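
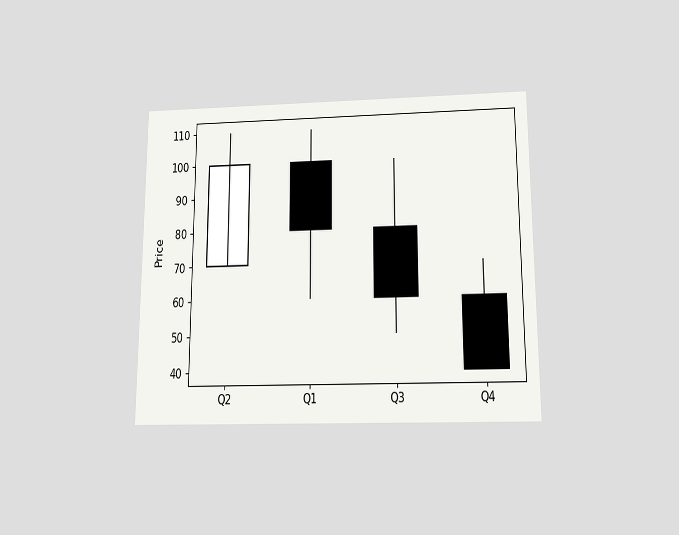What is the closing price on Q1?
The chart is viewed slightly from below. The Q1 candle closes at 80.

80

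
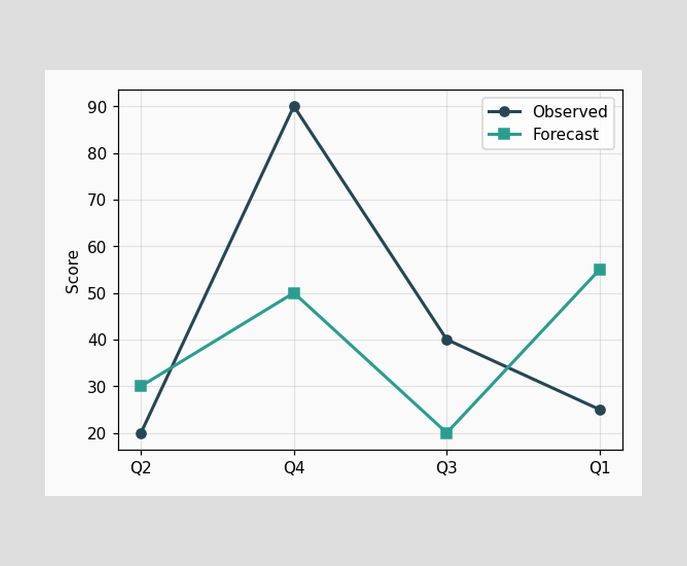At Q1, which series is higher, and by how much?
At Q1, Forecast sits above the other line by 30.

Forecast, by 30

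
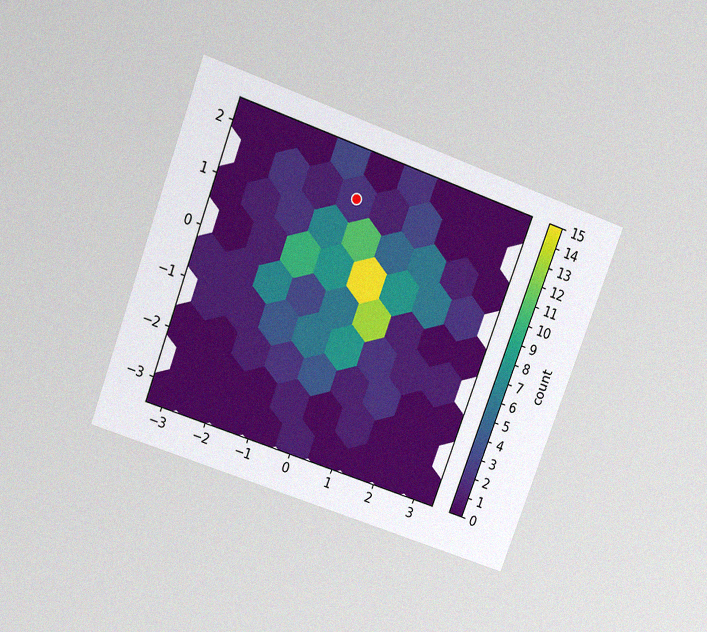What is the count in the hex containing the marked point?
2

The chart is tilted about 20° clockwise and viewed slightly from above, with some photo noise. The marked hex reads 2 on the colorbar.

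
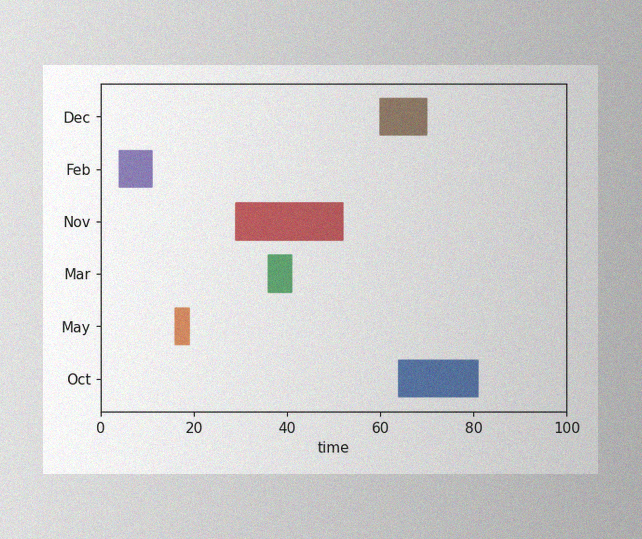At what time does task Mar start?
The image has some photo noise and uneven lighting. The Mar bar begins at t=36.

36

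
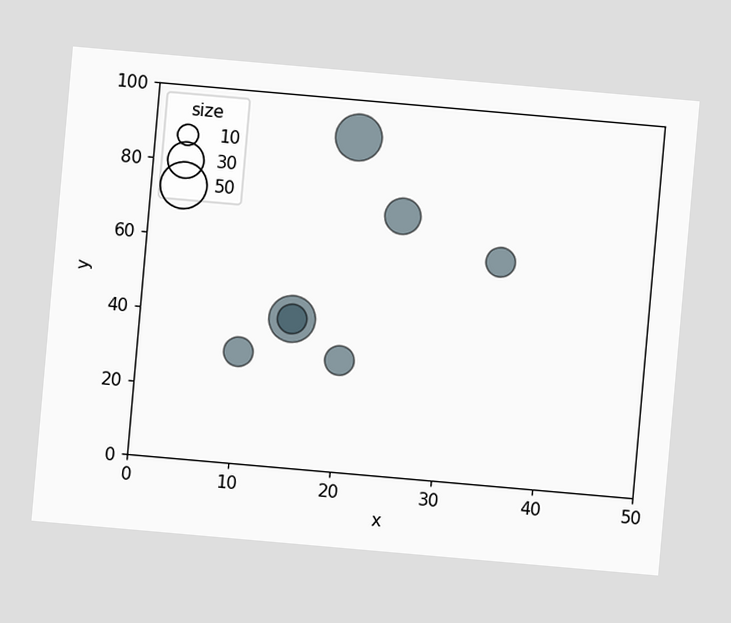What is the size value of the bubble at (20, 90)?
50

The chart is tilted about 5° clockwise. Matching the bubble at (20, 90) against the size legend gives 50.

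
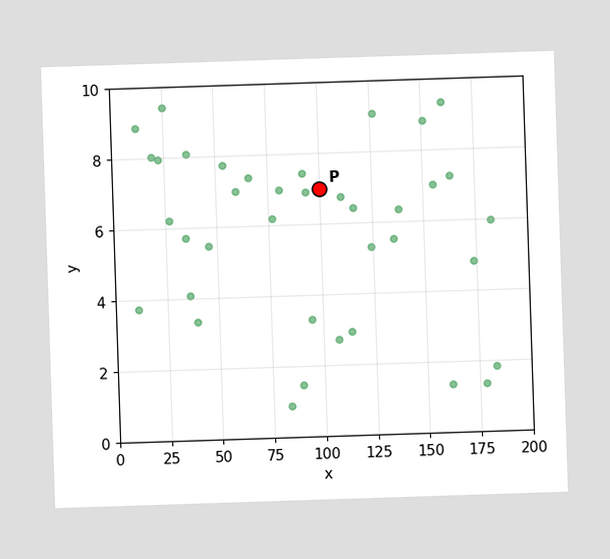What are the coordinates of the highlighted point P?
Following the gridlines from P to each axis, P sits at (100, 7).

(100, 7)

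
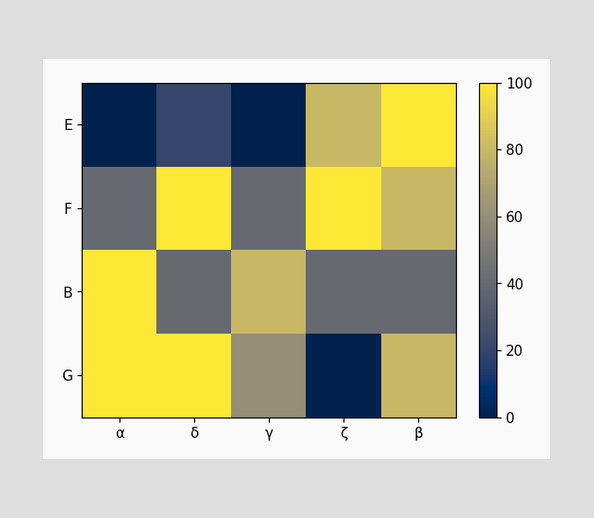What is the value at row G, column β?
80

Matching cell (G, β) against the colorbar gives 80.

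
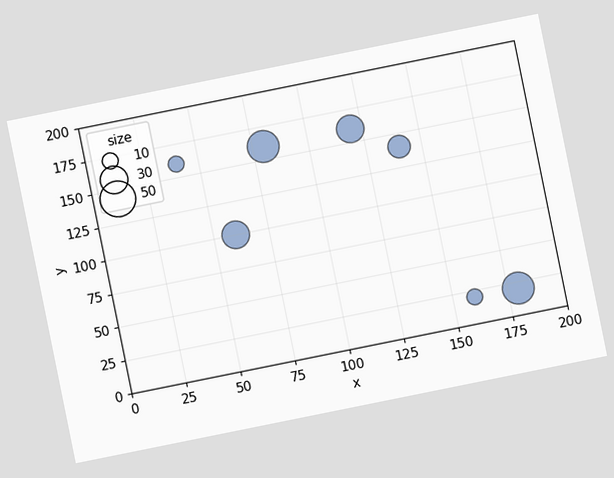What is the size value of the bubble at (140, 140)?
20

The chart is tilted about 11° counter-clockwise. Matching the bubble at (140, 140) against the size legend gives 20.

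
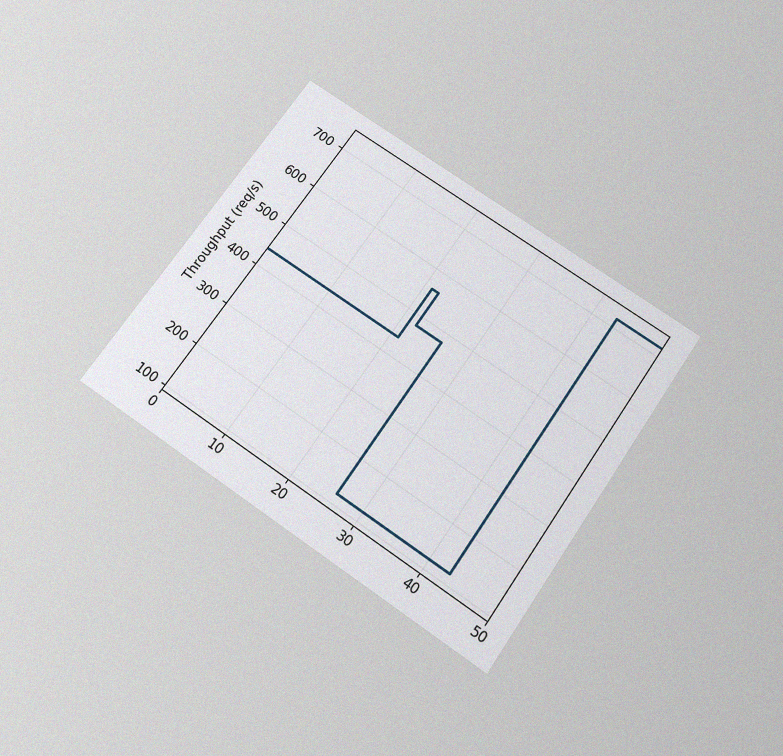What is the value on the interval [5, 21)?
The chart is tilted about 35° clockwise and viewed slightly from below, with some photo noise. On [5, 21) the step sits at 440req/s.

440req/s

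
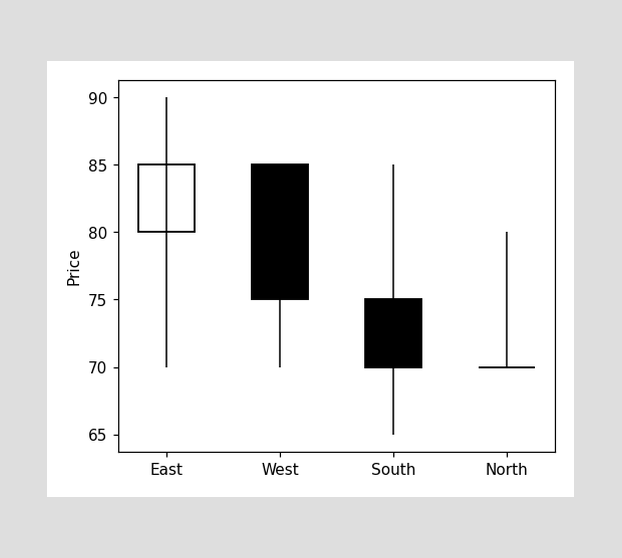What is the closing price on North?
The North candle closes at 70.

70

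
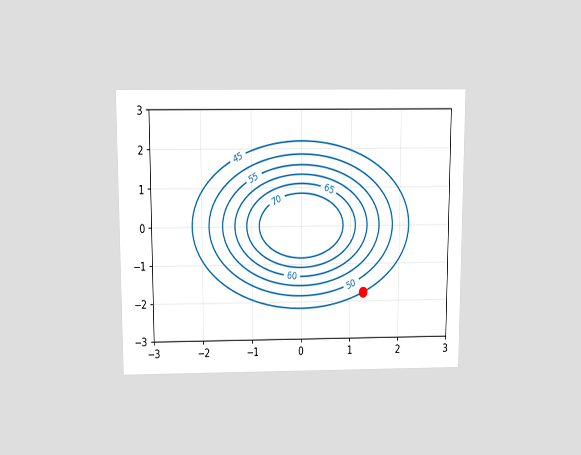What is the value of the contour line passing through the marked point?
45

The chart is viewed slightly from above. The marked point sits on the contour labelled 45.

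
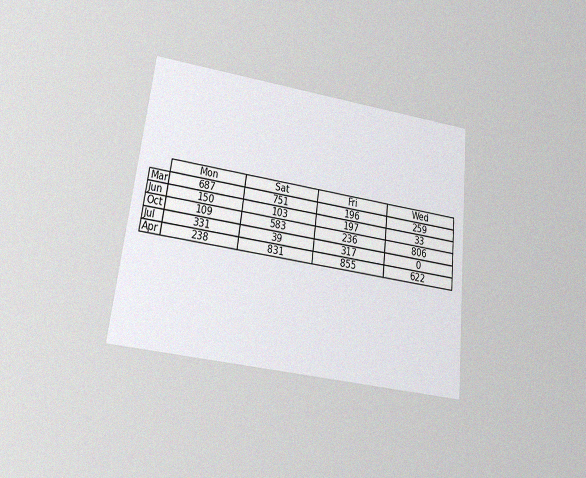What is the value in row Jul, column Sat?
The chart is tilted about 7° clockwise and viewed at a slight angle, with some photo noise. The (Jul, Sat) cell reads 39.

39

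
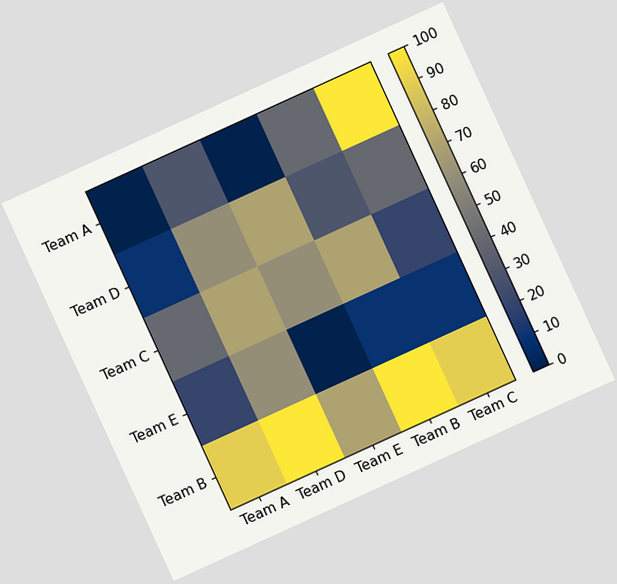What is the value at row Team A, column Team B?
The chart is tilted about 25° counter-clockwise. Matching cell (Team A, Team B) against the colorbar gives 40.

40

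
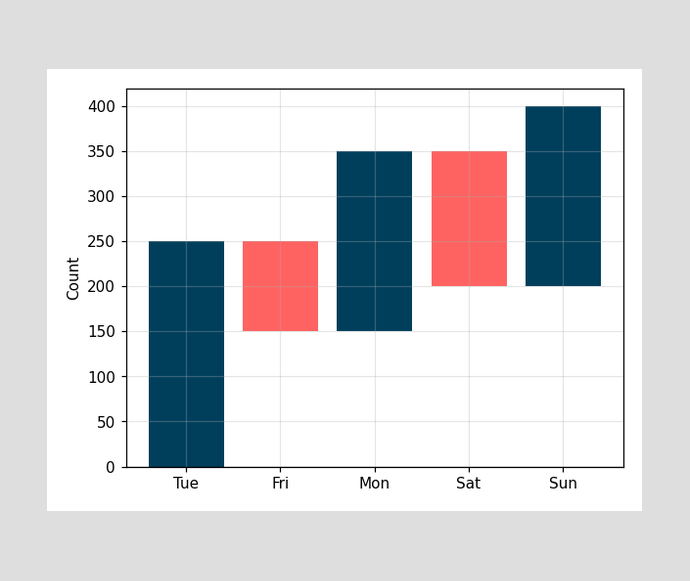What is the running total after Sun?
After Sun the running total reaches 400.

400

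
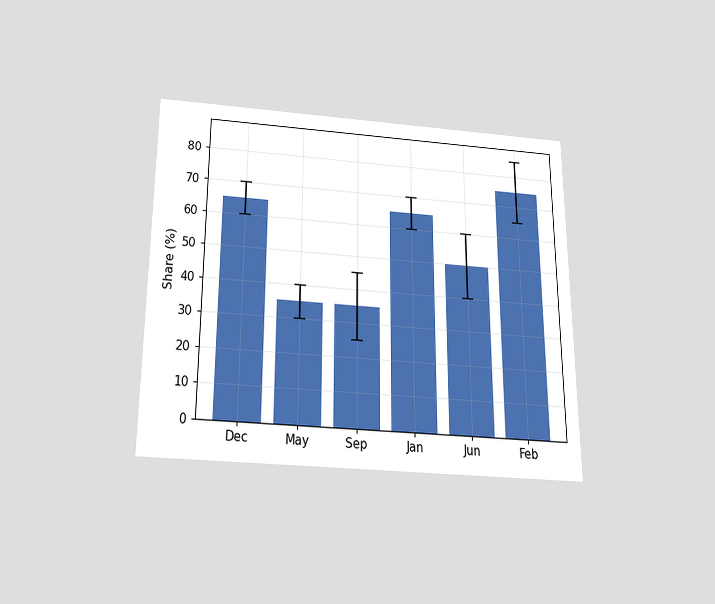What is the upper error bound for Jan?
70%

The chart is viewed slightly from below. The Jan bar's upper whisker reaches 70%.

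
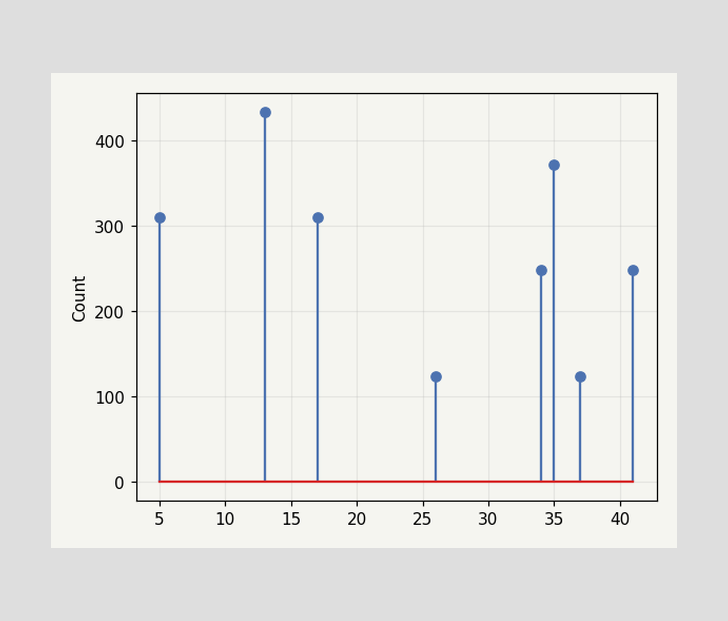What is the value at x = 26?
The stem at x=26 reaches 124.

124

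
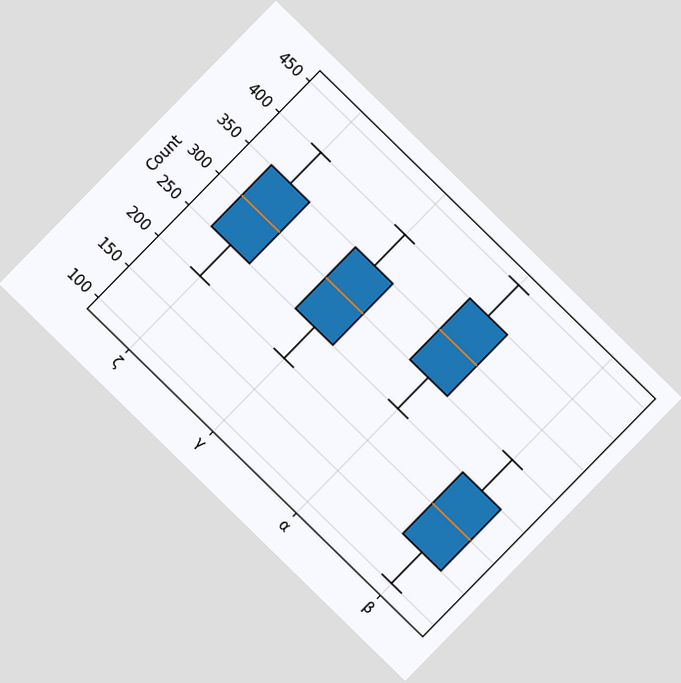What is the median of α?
The chart is tilted about 44° clockwise. The median line in the α box sits at 350.

350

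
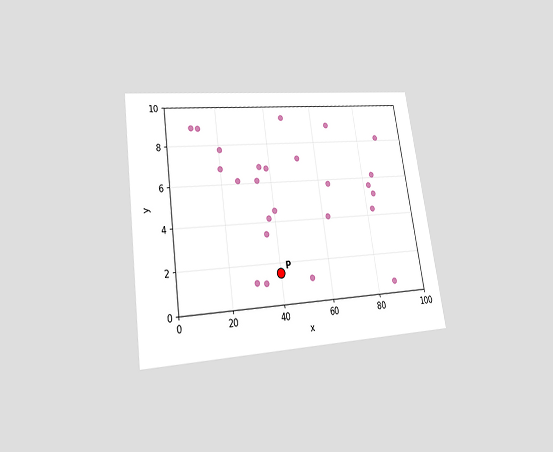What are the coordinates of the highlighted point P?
The chart is tilted about 8° counter-clockwise and viewed at a slight angle. Following the gridlines from P to each axis, P sits at (40, 1.5).

(40, 1.5)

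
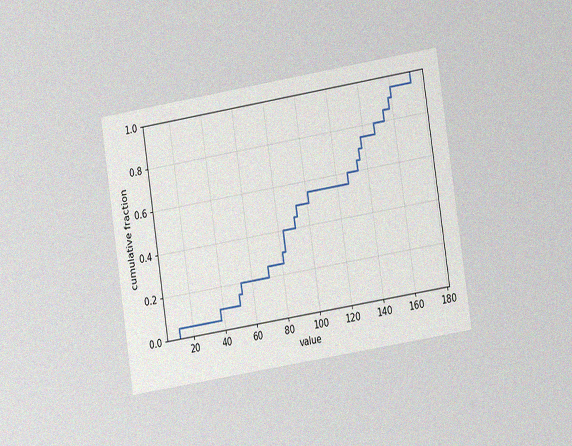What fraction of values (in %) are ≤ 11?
5%

The chart is tilted about 9° counter-clockwise and viewed slightly from the right, with some photo noise. At x=11 the ECDF step is at 5%.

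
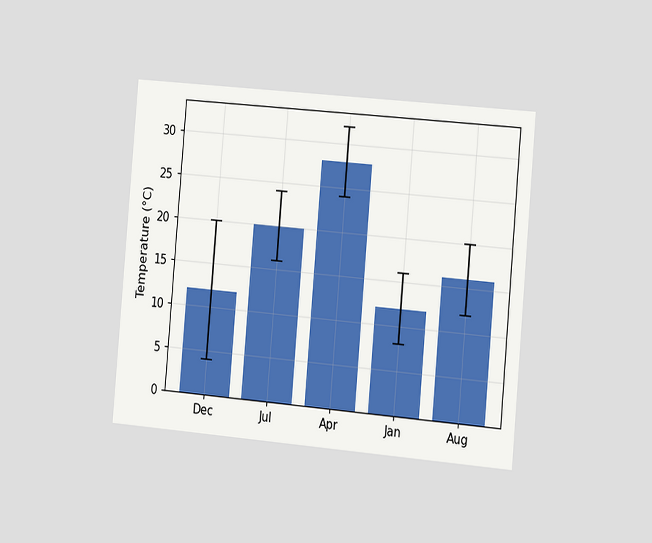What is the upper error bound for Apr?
32°C

The chart is tilted about 5° clockwise and viewed slightly from the right. The Apr bar's upper whisker reaches 32°C.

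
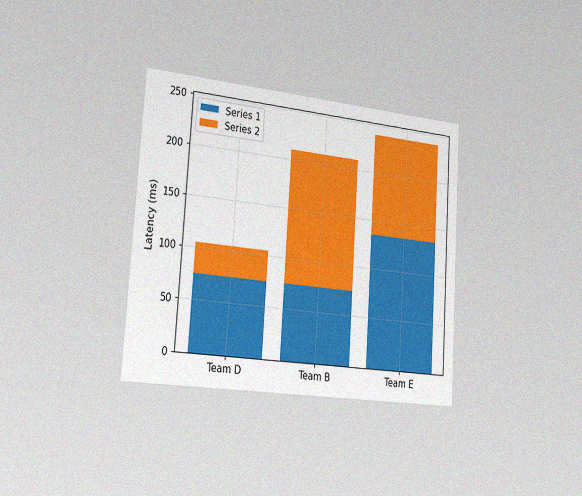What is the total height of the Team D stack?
105ms

The chart is tilted about 4° clockwise and viewed slightly from the left, with some photo noise. The Team D stack's top reaches 105ms on the y-axis.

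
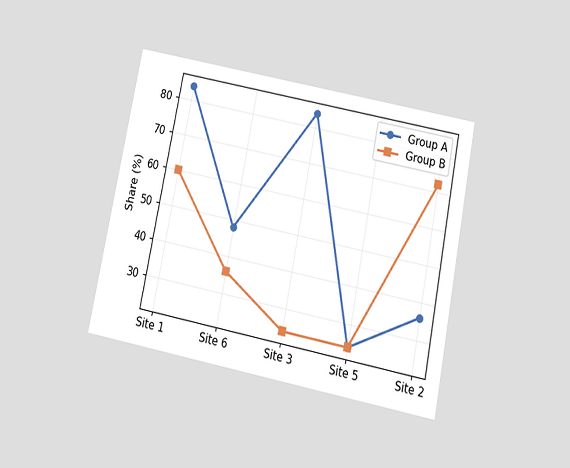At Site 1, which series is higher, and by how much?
The chart is tilted about 11° clockwise and viewed slightly from below. At Site 1, Group A sits above the other line by 24%.

Group A, by 24%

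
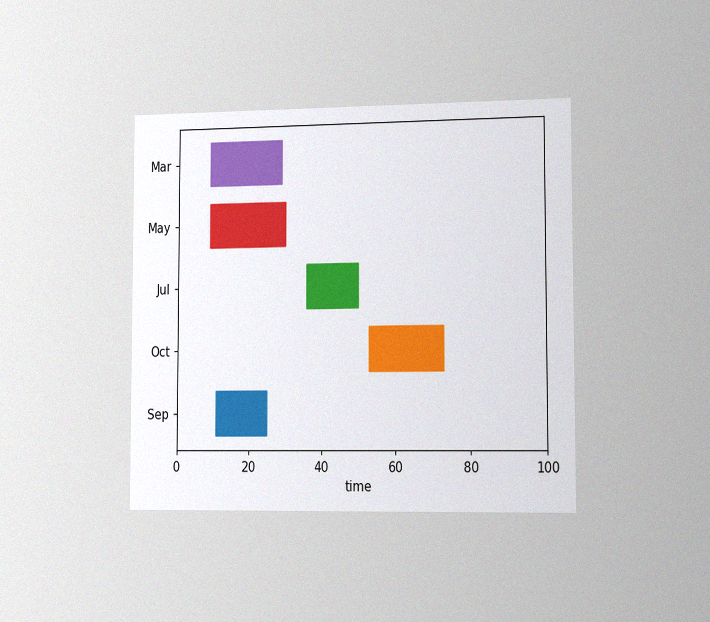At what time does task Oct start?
The chart is viewed slightly from the right, with some photo noise. The Oct bar begins at t=53.

53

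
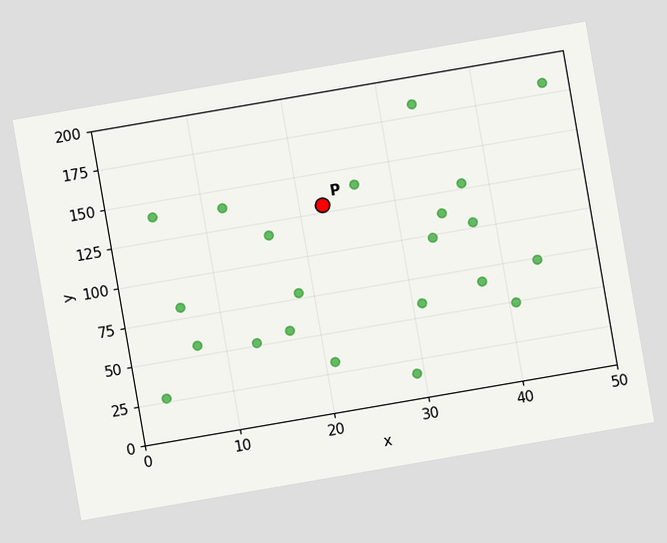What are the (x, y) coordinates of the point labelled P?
The chart is tilted about 10° counter-clockwise. Following the gridlines from P to each axis, P sits at (22.5, 130).

(22.5, 130)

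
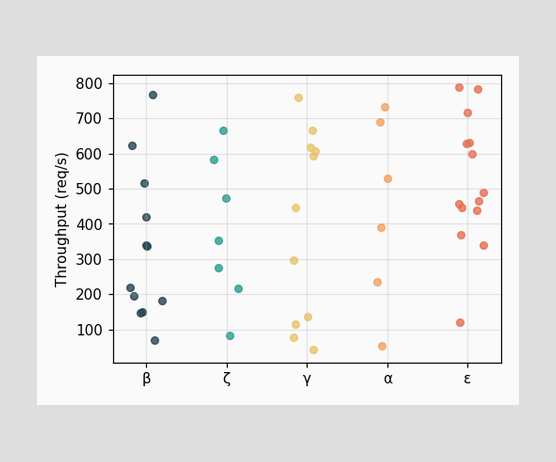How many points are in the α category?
Counting the markers in the α column gives 6.

6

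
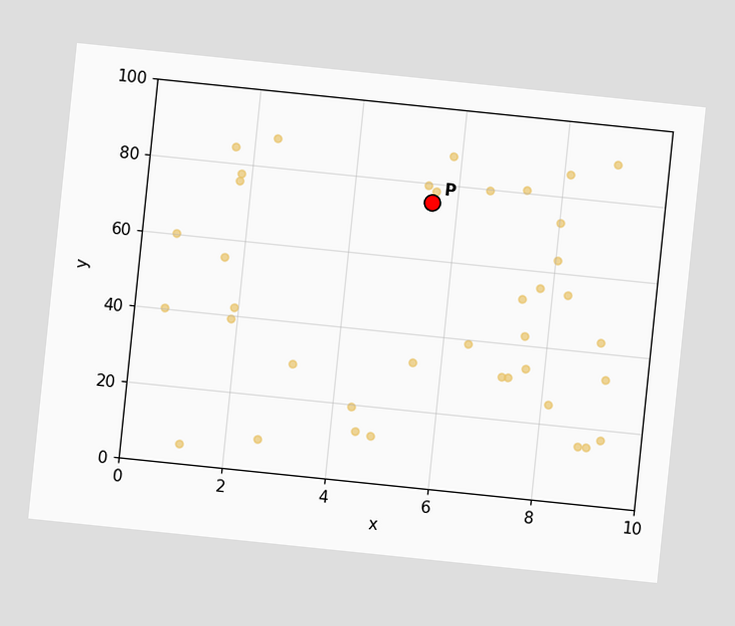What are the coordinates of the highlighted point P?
The chart is tilted about 6° clockwise. Following the gridlines from P to each axis, P sits at (5.5, 75).

(5.5, 75)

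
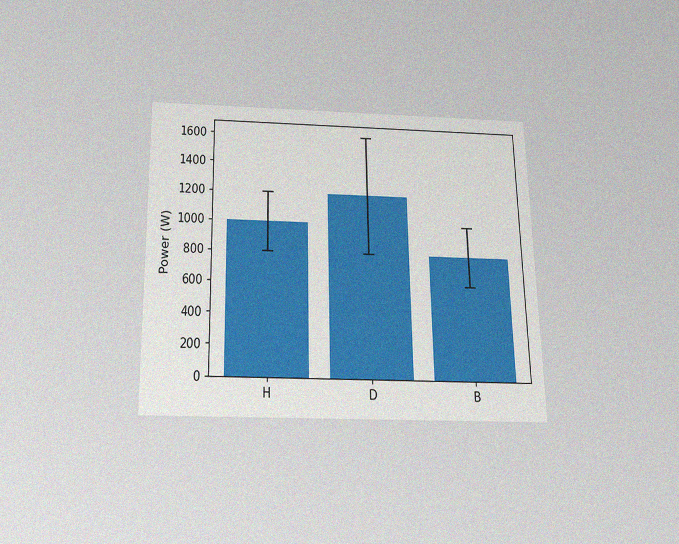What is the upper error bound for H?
1200W

The chart is viewed slightly from below, with some photo noise. The H bar's upper whisker reaches 1200W.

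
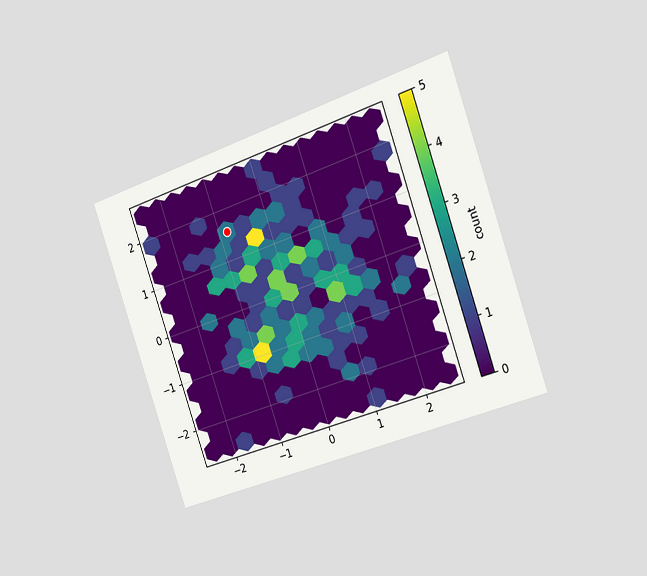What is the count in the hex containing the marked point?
The chart is tilted about 19° counter-clockwise and viewed slightly from the right. The marked hex reads 2 on the colorbar.

2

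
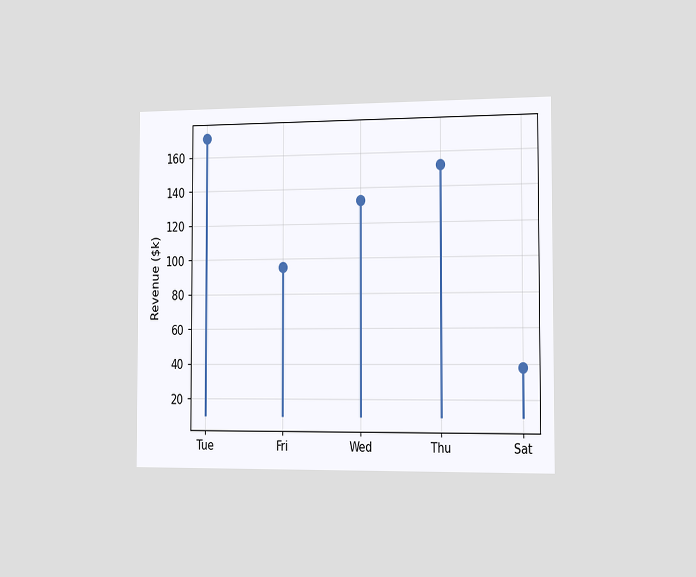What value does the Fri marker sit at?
$95k

The chart is viewed slightly from the right. The Fri marker sits at $95k.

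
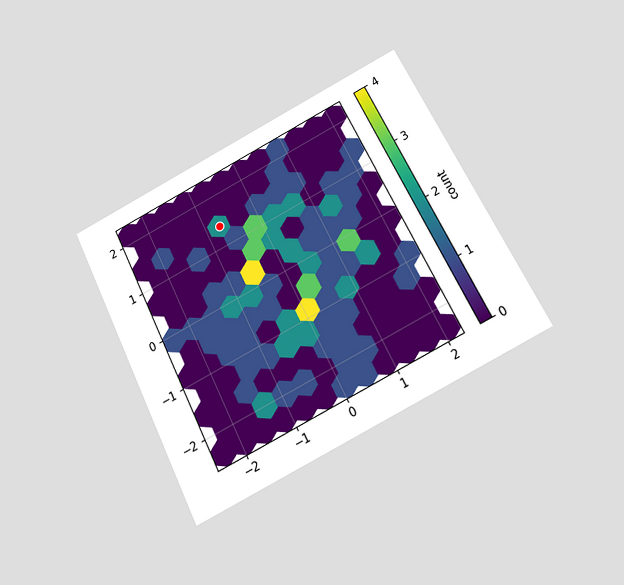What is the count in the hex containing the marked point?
2

The chart is tilted about 27° counter-clockwise and viewed at a slight angle. The marked hex reads 2 on the colorbar.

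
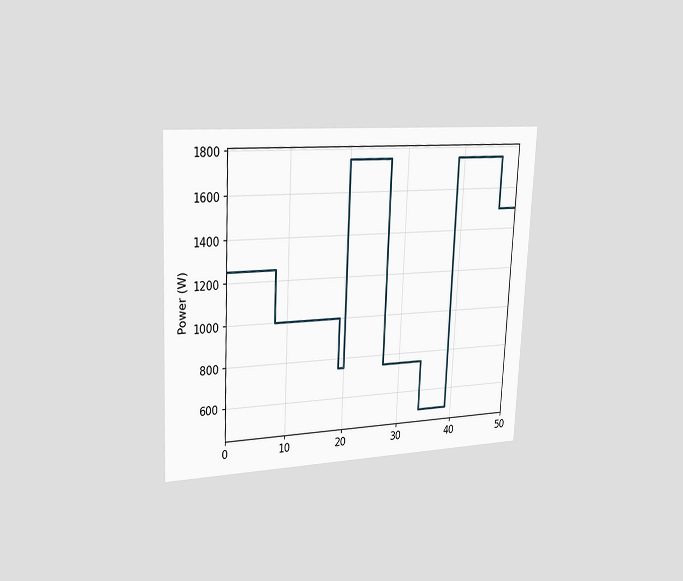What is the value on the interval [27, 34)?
750W

The chart is tilted about 3° clockwise and viewed slightly from the left. On [27, 34) the step sits at 750W.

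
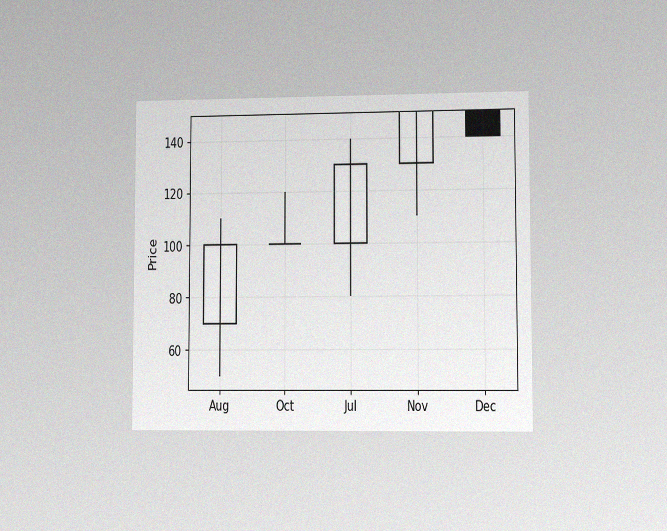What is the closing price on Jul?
130

The chart is viewed at a slight angle, with some photo noise. The Jul candle closes at 130.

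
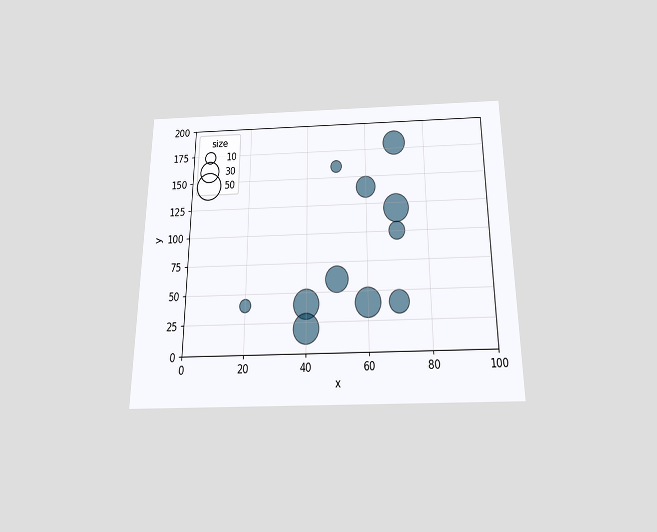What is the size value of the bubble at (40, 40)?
50

The chart is viewed slightly from below. Matching the bubble at (40, 40) against the size legend gives 50.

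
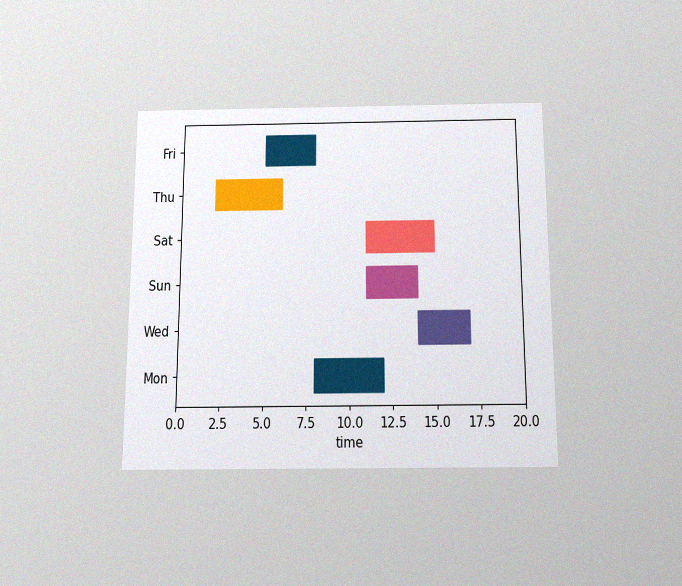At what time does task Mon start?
The chart is viewed slightly from below, with some photo noise. The Mon bar begins at t=8.

8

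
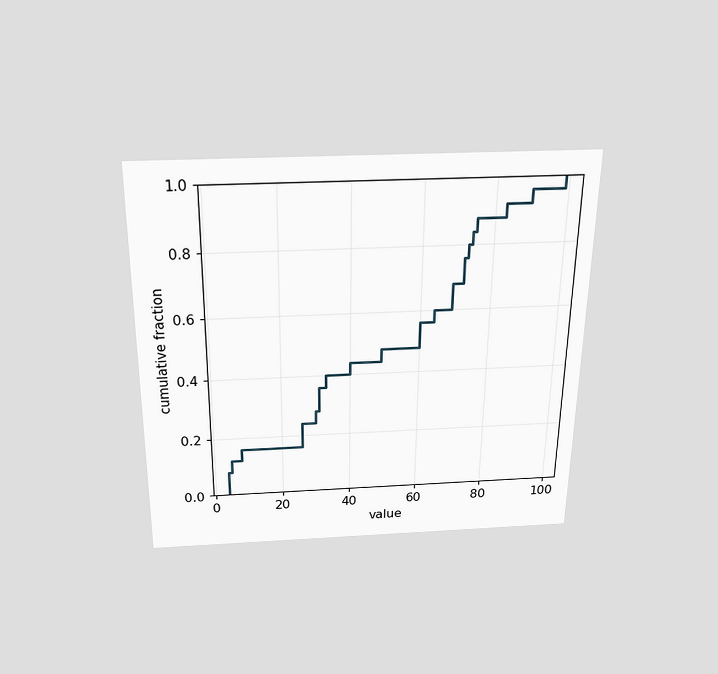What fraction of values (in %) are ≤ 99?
The chart is viewed slightly from above. At x=99 the ECDF step is at 100%.

100%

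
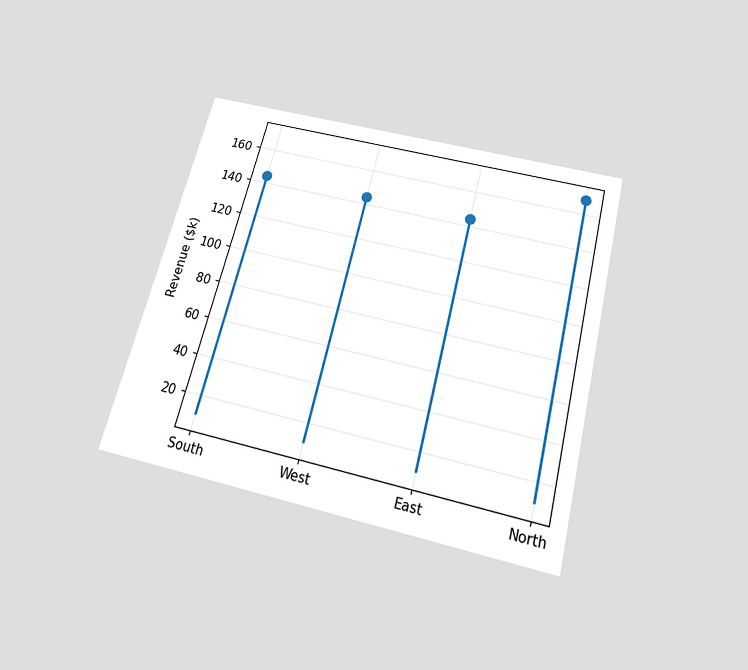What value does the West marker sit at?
$144k

The chart is tilted about 15° clockwise and viewed slightly from below. The West marker sits at $144k.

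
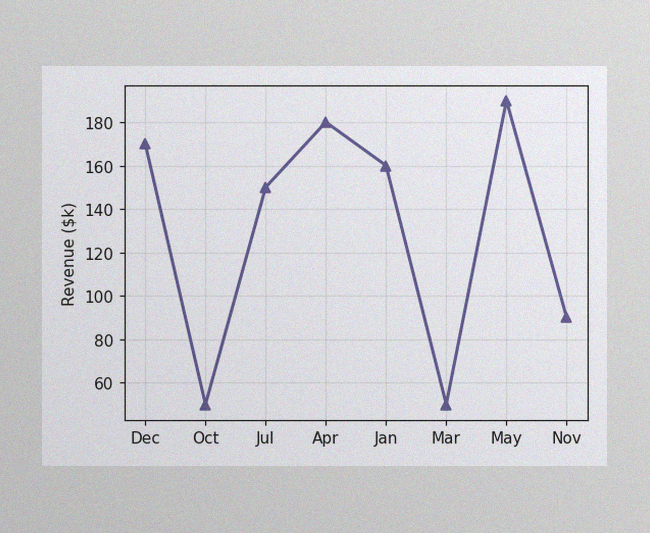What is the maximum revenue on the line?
$190k

The image has some photo noise and uneven lighting. The highest point is at May, and reading across to the y-axis gives $190k.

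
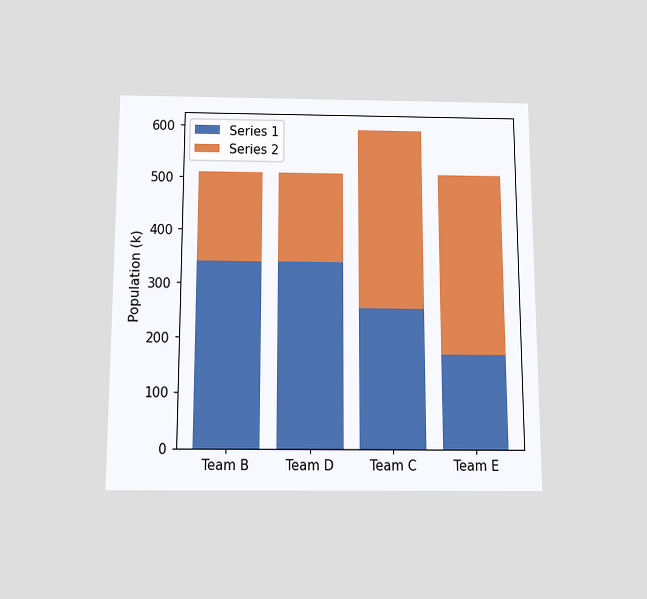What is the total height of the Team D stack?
The chart is viewed slightly from below. The Team D stack's top reaches 510k on the y-axis.

510k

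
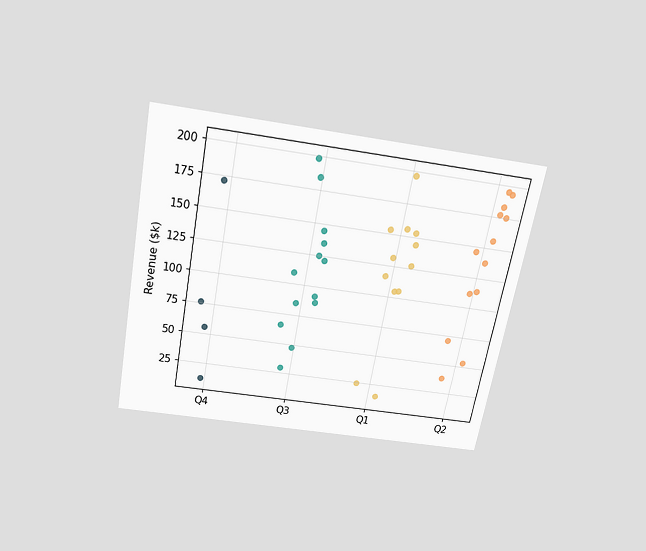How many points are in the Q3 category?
The chart is tilted about 11° clockwise and viewed slightly from above. Counting the markers in the Q3 column gives 13.

13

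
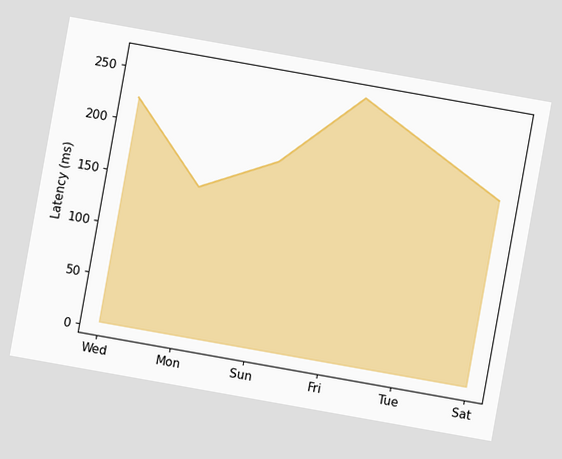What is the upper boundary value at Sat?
The chart is tilted about 10° clockwise. At Sat the upper boundary is at 185ms.

185ms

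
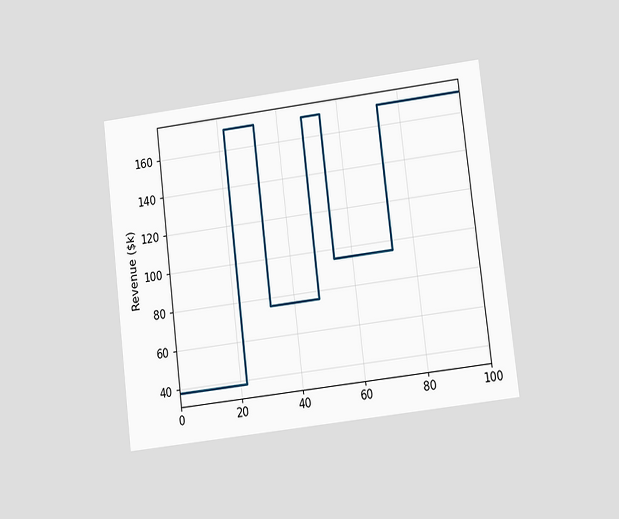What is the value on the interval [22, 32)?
$171k

The chart is tilted about 7° counter-clockwise and viewed at a slight angle. On [22, 32) the step sits at $171k.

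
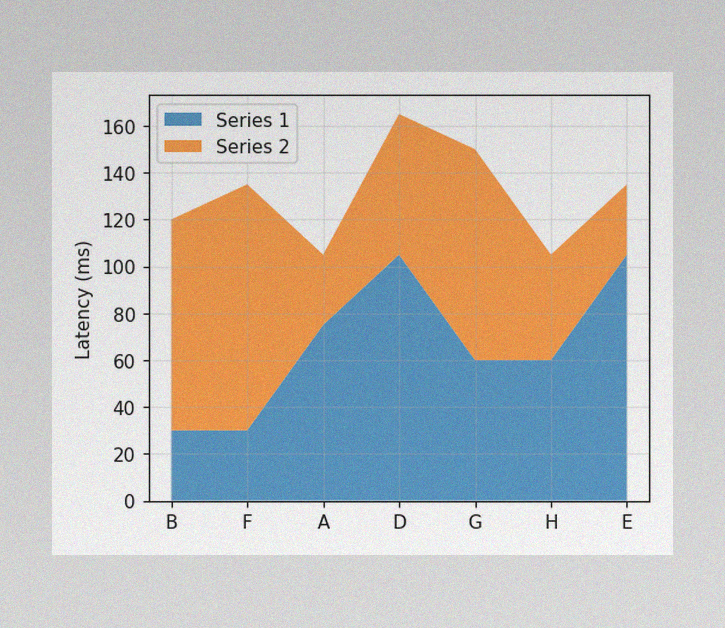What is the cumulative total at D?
165ms

The image has some photo noise and uneven lighting. The stacked total at D reaches 165ms.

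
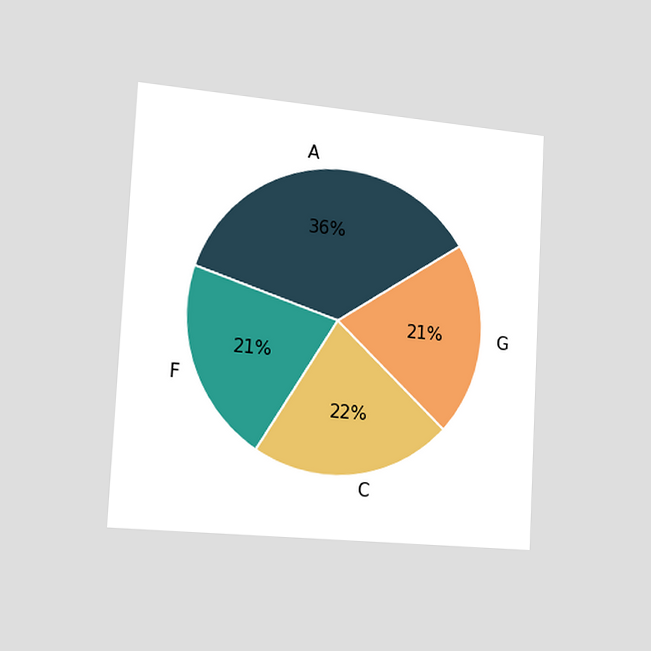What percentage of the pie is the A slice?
The chart is tilted about 3° clockwise and viewed slightly from the left. The A slice takes up 36% of the pie.

36%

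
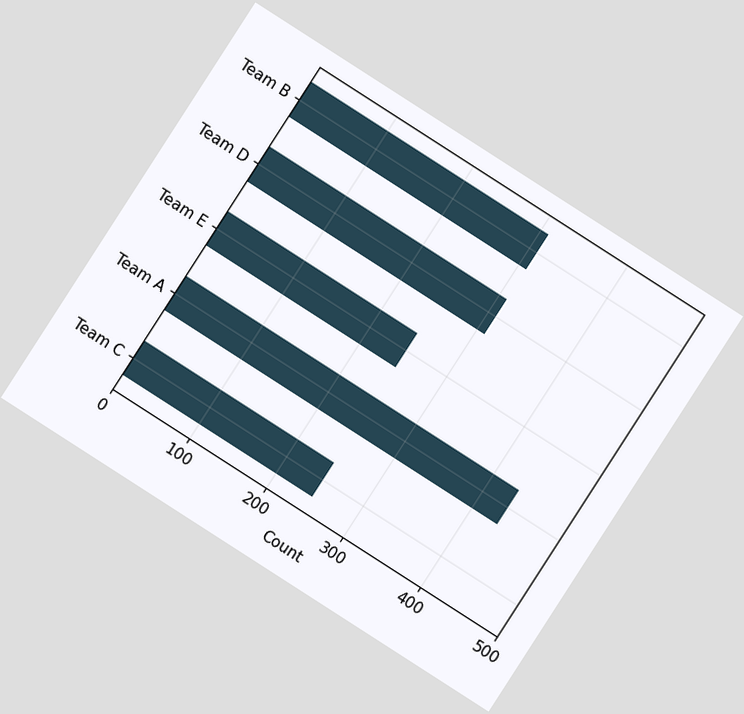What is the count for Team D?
310

The chart is tilted about 33° clockwise. Reading along the chart's x-axis, the Team D bar reaches 310.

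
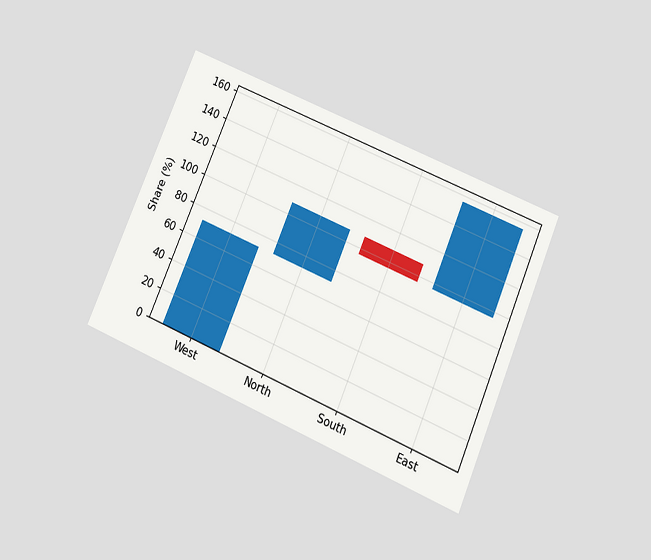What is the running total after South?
The chart is tilted about 23° clockwise and viewed slightly from below. After South the running total reaches 96%.

96%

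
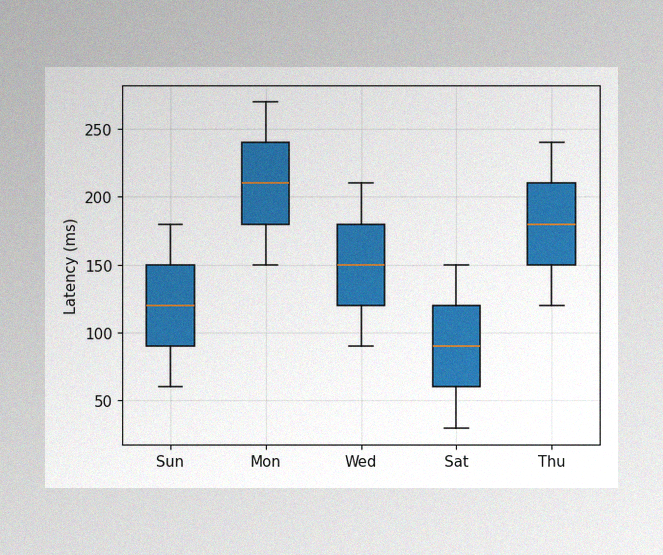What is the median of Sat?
90ms

The image has some photo noise and uneven lighting. The median line in the Sat box sits at 90ms.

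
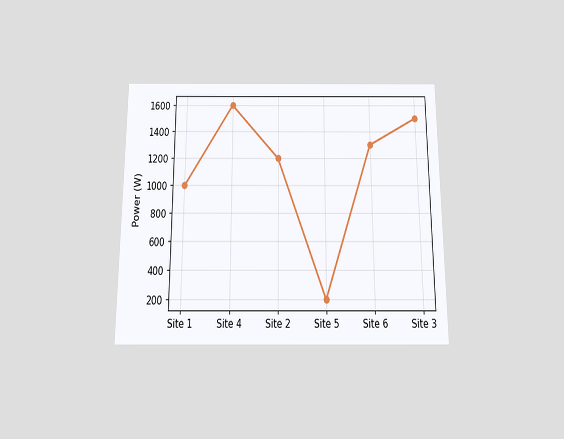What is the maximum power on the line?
1600W

The chart is viewed slightly from below. The highest point is at Site 4, and reading across to the y-axis gives 1600W.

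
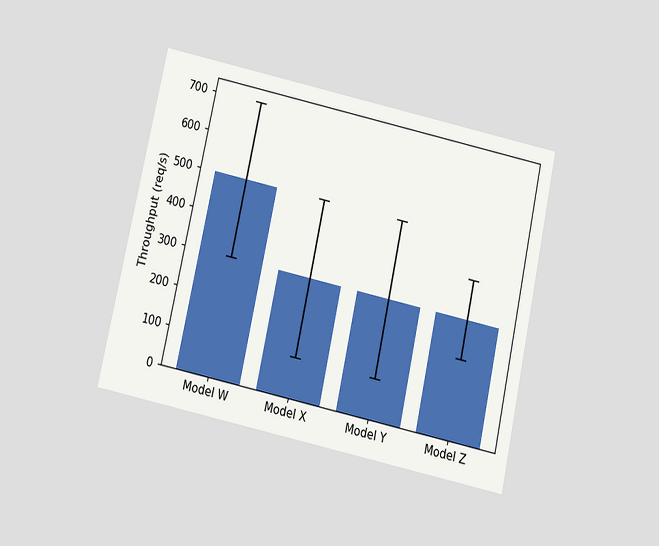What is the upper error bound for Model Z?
400req/s

The chart is tilted about 12° clockwise and viewed slightly from below. The Model Z bar's upper whisker reaches 400req/s.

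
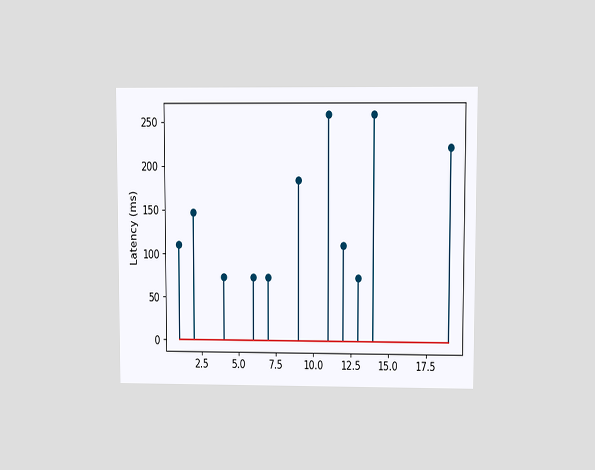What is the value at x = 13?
The chart is viewed at a slight angle. The stem at x=13 reaches 74ms.

74ms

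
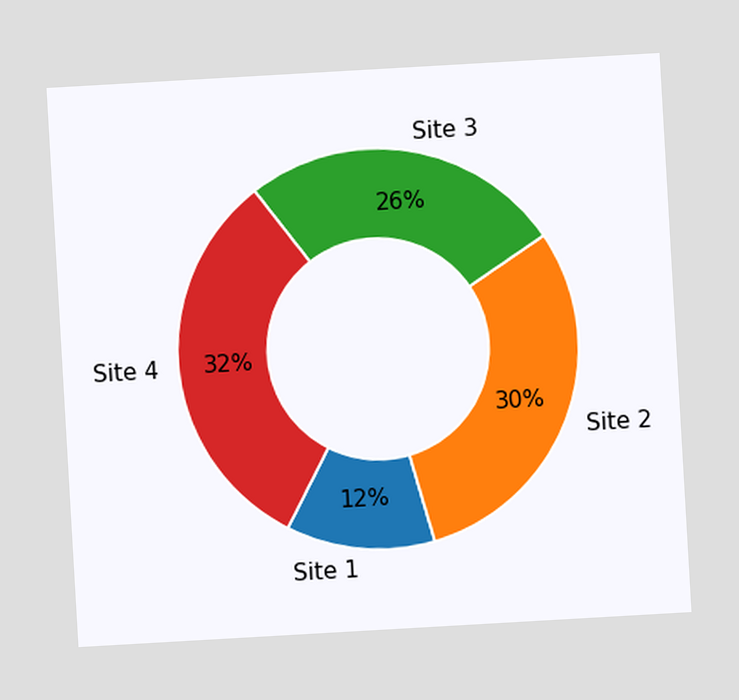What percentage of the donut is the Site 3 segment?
26%

The chart is tilted about 3° counter-clockwise. The Site 3 segment takes up 26% of the ring.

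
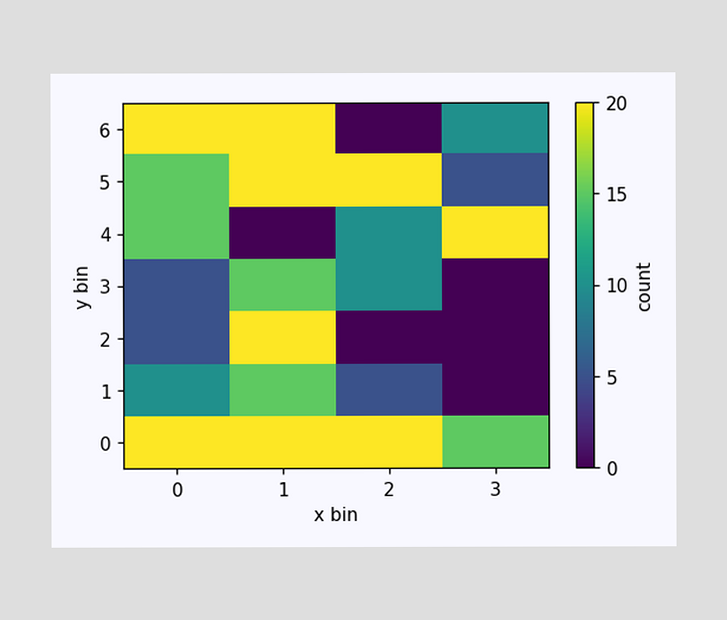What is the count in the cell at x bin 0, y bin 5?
15

Matching the cell (0, 5) against the colorbar gives 15.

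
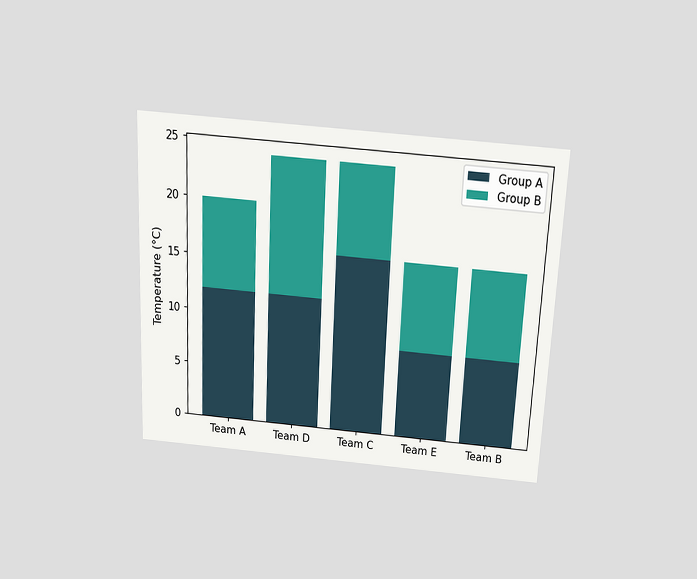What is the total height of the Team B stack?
The chart is tilted about 3° clockwise and viewed slightly from above. The Team B stack's top reaches 16°C on the y-axis.

16°C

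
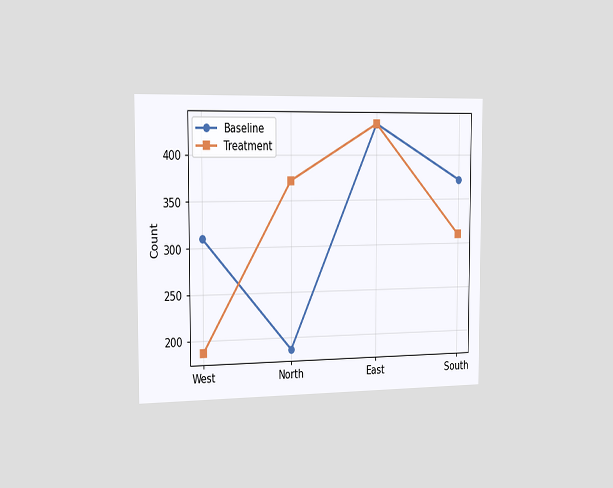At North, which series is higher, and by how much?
Treatment, by 186

The chart is viewed slightly from the left. At North, Treatment sits above the other line by 186.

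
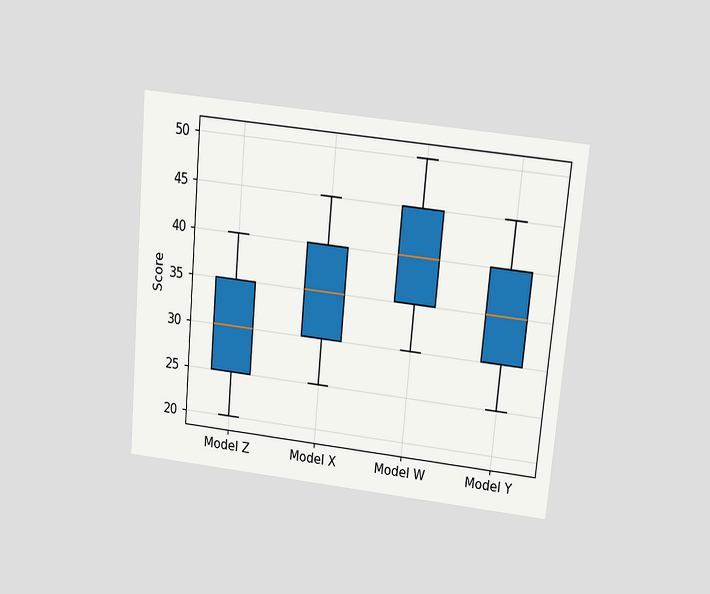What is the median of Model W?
40

The chart is tilted about 5° clockwise and viewed slightly from above. The median line in the Model W box sits at 40.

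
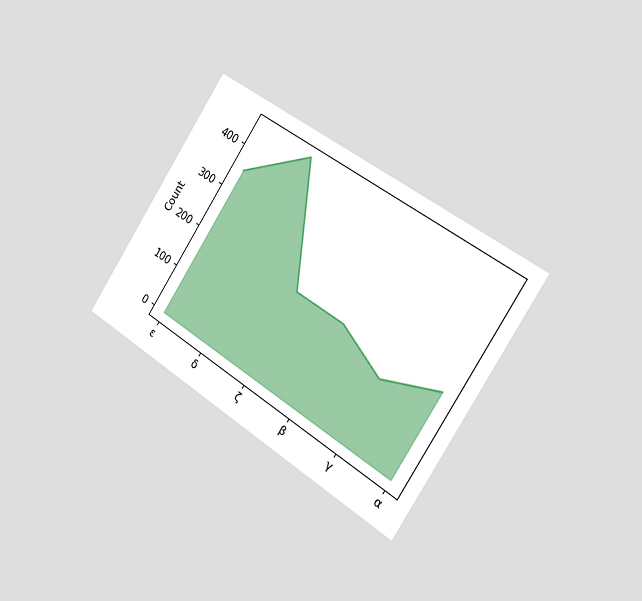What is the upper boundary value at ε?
350

The chart is tilted about 33° clockwise and viewed slightly from the right. At ε the upper boundary is at 350.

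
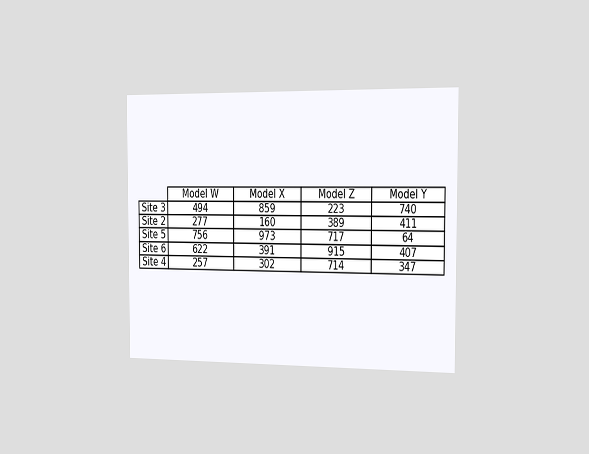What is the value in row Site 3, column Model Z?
The chart is viewed slightly from the right. The (Site 3, Model Z) cell reads 223.

223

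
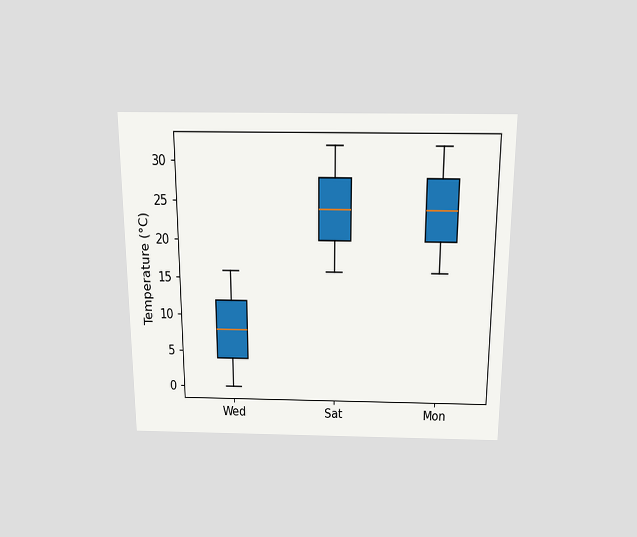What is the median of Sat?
24°C

The chart is viewed slightly from above. The median line in the Sat box sits at 24°C.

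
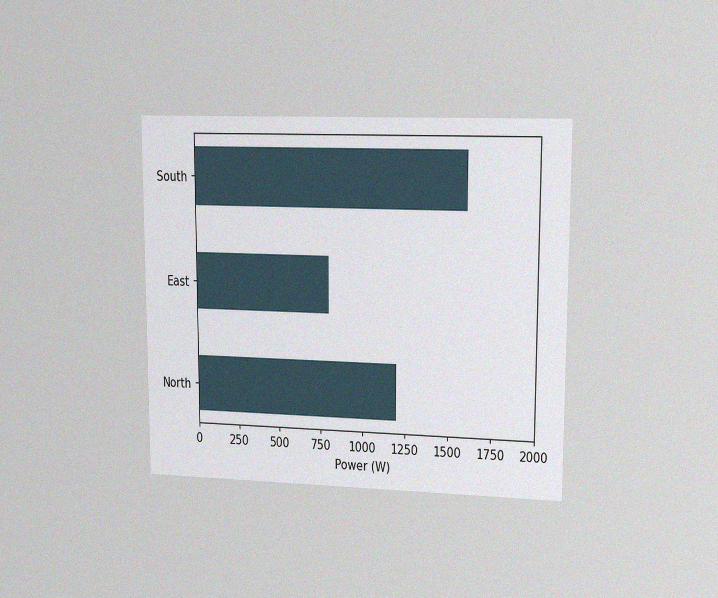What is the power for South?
The chart is viewed slightly from the right, with some photo noise. Reading along the chart's x-axis, the South bar reaches 1600W.

1600W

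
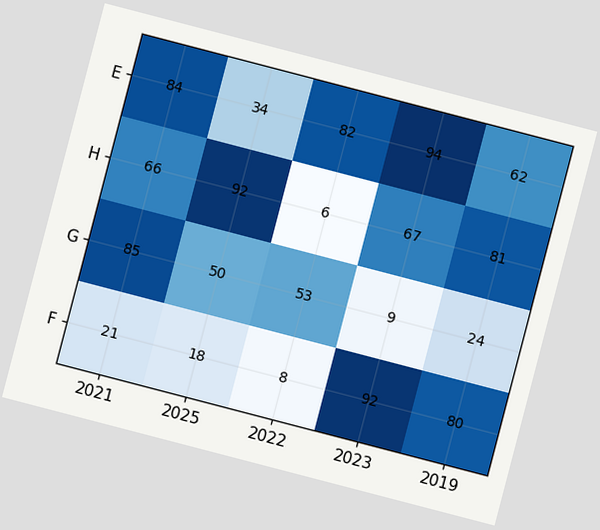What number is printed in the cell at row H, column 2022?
The chart is tilted about 15° clockwise. The (H, 2022) cell reads 6.

6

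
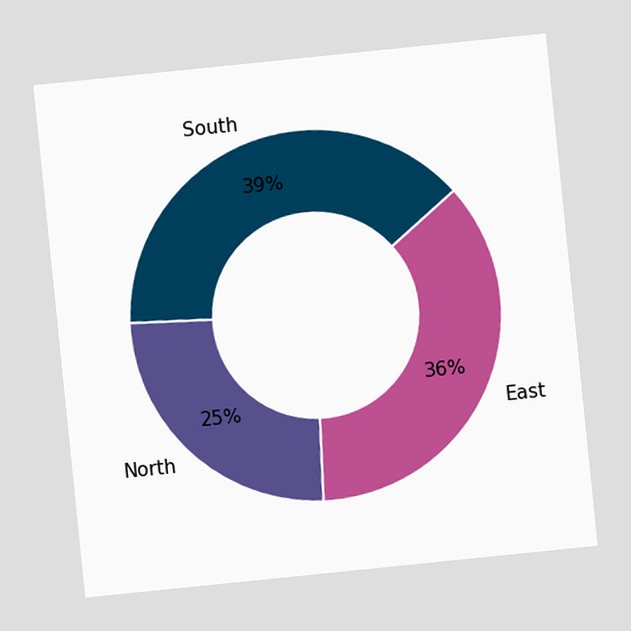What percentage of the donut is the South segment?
The chart is tilted about 6° counter-clockwise. The South segment takes up 39% of the ring.

39%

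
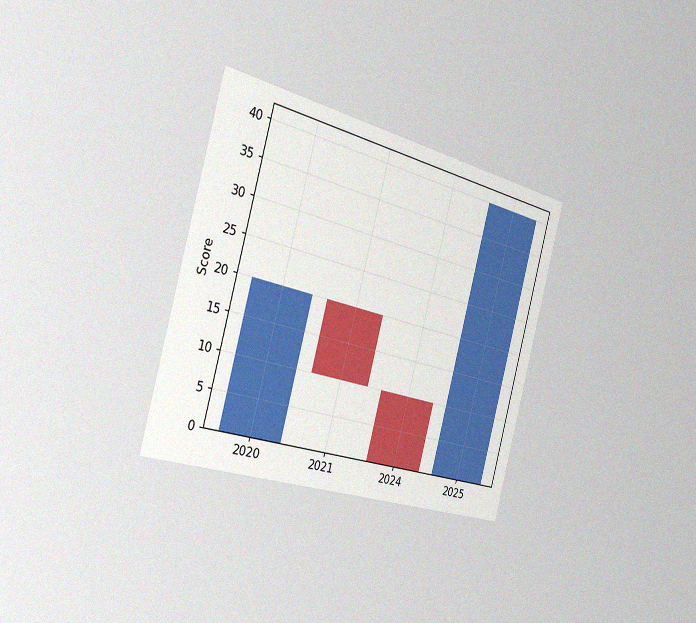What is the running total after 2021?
10

The chart is tilted about 15° clockwise and viewed slightly from the left, with some photo noise. After 2021 the running total reaches 10.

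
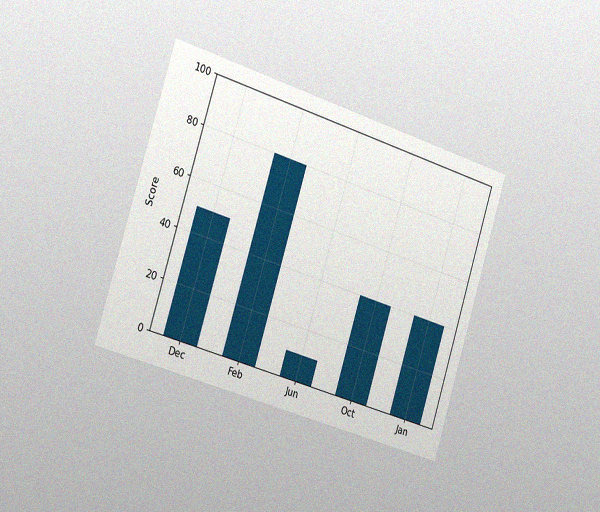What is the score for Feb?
80

The chart is tilted about 17° clockwise and viewed slightly from the left, with some photo noise. Reading along the chart's y-axis, the Feb bar reaches 80.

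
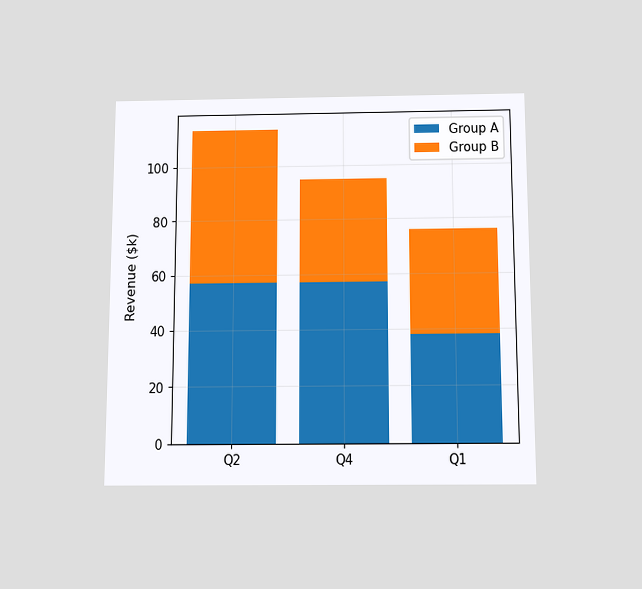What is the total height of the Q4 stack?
The chart is viewed slightly from below. The Q4 stack's top reaches $95k on the y-axis.

$95k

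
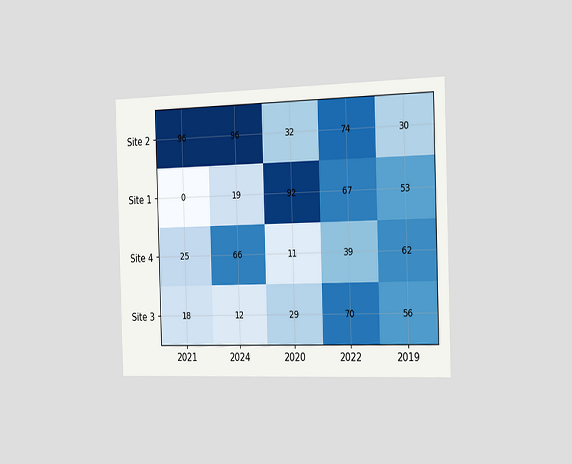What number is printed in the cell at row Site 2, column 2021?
96

The chart is viewed slightly from the right. The (Site 2, 2021) cell reads 96.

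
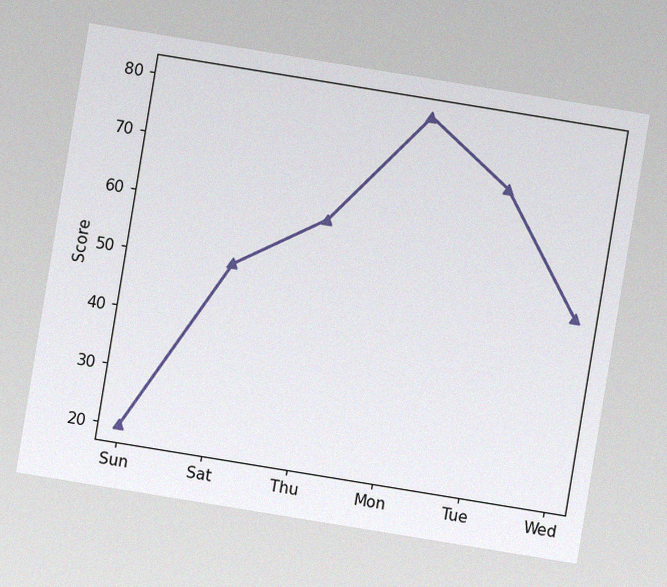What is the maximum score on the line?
The chart is tilted about 9° clockwise, with some photo noise. The highest point is at Mon, and reading across to the y-axis gives 80.

80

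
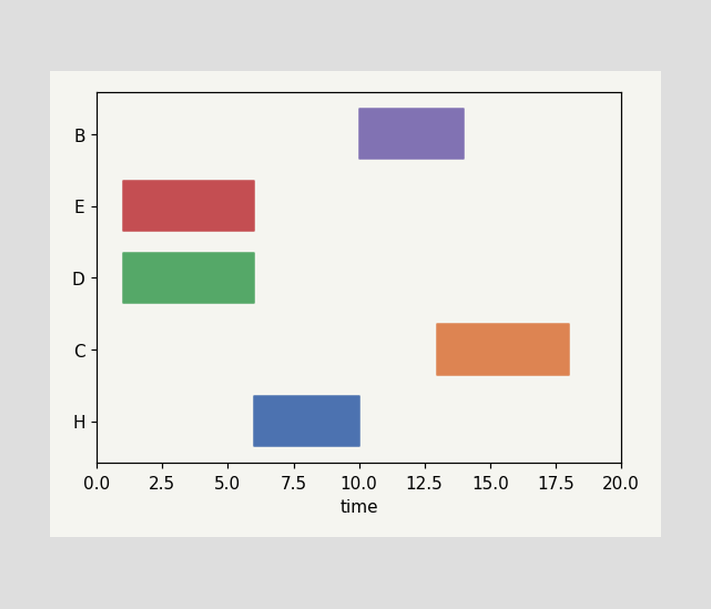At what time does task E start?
1

The E bar begins at t=1.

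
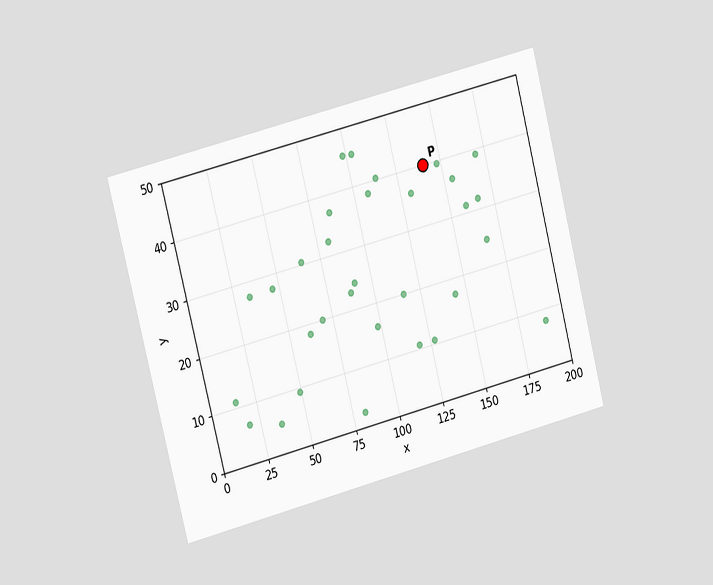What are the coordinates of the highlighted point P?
The chart is tilted about 14° counter-clockwise and viewed slightly from the left. Following the gridlines from P to each axis, P sits at (140, 40).

(140, 40)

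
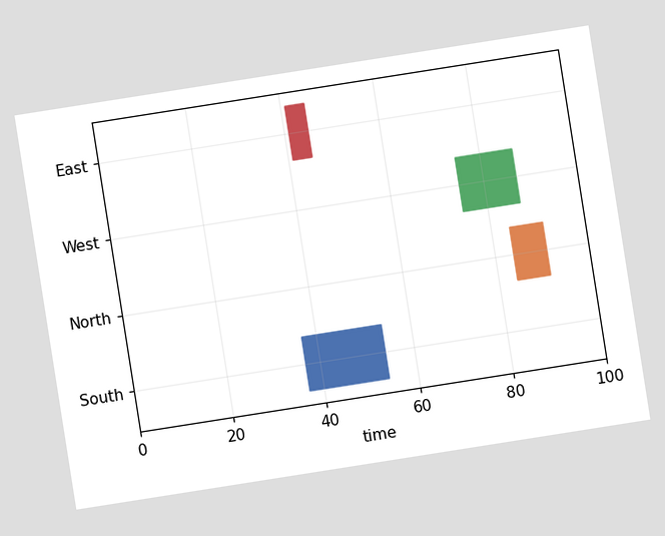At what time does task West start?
75

The chart is tilted about 9° counter-clockwise. The West bar begins at t=75.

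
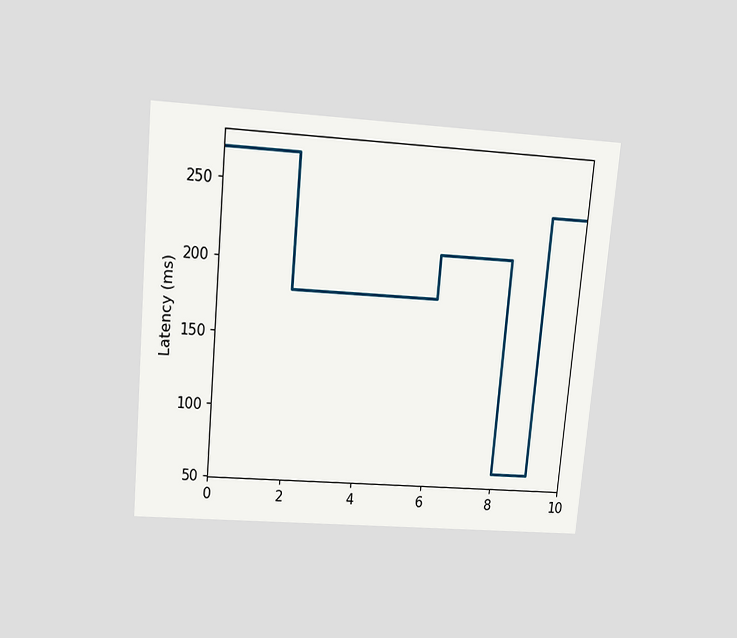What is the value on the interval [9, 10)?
240ms

The chart is tilted about 5° clockwise and viewed slightly from above. On [9, 10) the step sits at 240ms.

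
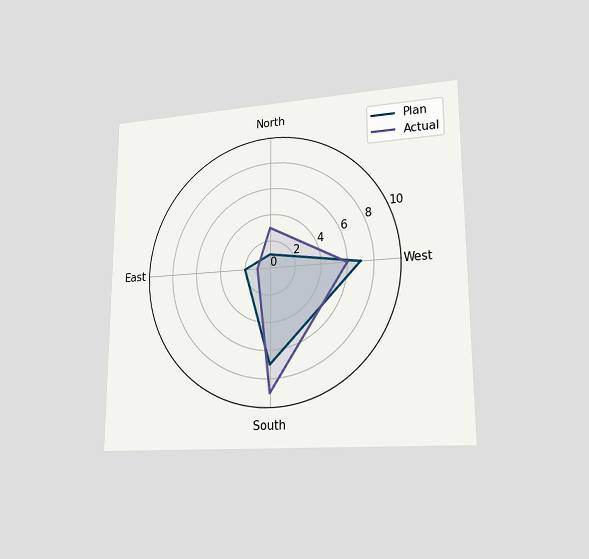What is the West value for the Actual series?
The chart is viewed at a slight angle. On the West axis, Actual reaches 6.

6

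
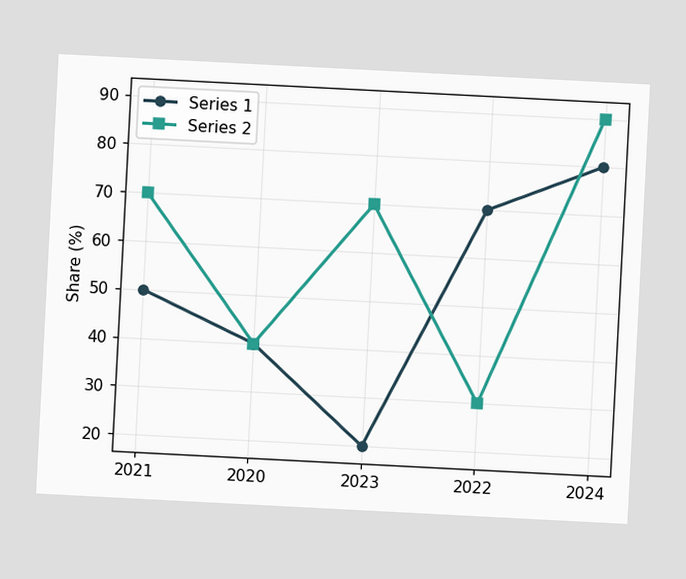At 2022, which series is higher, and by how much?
Series 1, by 40%

The chart is tilted about 3° clockwise. At 2022, Series 1 sits above the other line by 40%.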